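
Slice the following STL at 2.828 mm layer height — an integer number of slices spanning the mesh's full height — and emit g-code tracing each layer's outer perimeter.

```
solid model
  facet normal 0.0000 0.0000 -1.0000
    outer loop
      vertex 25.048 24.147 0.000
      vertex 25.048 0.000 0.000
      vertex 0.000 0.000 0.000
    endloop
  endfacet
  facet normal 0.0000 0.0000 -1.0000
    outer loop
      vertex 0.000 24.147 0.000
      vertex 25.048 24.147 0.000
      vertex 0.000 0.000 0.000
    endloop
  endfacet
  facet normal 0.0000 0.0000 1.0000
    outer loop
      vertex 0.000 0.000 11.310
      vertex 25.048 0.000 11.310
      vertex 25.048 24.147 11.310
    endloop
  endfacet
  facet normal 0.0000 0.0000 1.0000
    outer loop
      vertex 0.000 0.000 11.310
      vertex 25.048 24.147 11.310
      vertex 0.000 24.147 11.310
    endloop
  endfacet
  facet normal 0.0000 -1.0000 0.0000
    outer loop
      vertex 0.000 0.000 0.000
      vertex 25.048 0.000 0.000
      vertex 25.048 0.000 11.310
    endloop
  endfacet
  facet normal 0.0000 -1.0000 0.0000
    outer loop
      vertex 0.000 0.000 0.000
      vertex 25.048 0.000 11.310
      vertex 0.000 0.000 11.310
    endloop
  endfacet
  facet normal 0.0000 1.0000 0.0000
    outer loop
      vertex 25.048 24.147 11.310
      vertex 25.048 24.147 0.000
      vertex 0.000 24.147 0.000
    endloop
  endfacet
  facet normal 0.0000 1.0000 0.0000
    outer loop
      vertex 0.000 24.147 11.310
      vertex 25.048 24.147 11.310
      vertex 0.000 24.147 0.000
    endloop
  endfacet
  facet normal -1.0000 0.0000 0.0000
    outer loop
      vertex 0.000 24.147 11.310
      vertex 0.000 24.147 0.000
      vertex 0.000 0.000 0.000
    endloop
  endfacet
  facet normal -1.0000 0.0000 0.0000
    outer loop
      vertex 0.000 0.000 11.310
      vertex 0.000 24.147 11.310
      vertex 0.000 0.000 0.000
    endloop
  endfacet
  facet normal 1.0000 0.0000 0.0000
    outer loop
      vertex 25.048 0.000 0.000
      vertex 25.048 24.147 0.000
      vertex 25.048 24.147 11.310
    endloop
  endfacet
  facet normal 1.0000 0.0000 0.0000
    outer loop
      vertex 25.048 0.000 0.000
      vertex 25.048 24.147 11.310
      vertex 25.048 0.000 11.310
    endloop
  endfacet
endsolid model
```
; perimeter-only toolpath
G21 ; units = mm
G90 ; absolute positioning
G28 ; home
; layer 1
G0 Z2.828
G0 X0.000 Y0.000
G1 X25.048 Y0.000
G1 X25.048 Y24.147
G1 X0.000 Y24.147
G1 X0.000 Y0.000
; layer 2
G0 Z5.655
G0 X0.000 Y0.000
G1 X25.048 Y0.000
G1 X25.048 Y24.147
G1 X0.000 Y24.147
G1 X0.000 Y0.000
; layer 3
G0 Z8.482
G0 X0.000 Y0.000
G1 X25.048 Y0.000
G1 X25.048 Y24.147
G1 X0.000 Y24.147
G1 X0.000 Y0.000
; layer 4
G0 Z11.310
G0 X0.000 Y0.000
G1 X25.048 Y0.000
G1 X25.048 Y24.147
G1 X0.000 Y24.147
G1 X0.000 Y0.000
M2 ; end

The solid is a rectangular box, roughly 25 × 24.1 mm footprint and 11.3 mm tall. Slicing at Δz = 2.828 mm — 4 equal slices spanning the solid's height, so layer i sits at z = i·h/4 — gives 4 non-empty perimeters. Each is a 4-segment closed polygon; G0 lifts to the layer z and rapids to the start vertex, then G1 traces the edges.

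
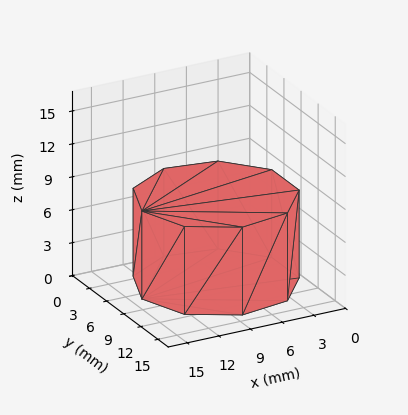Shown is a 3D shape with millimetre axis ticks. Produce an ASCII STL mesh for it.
Reading the render: the shape is a regular 9-sided prism (a cylinder approximated with 9 flat sides), circumscribed radius ≈ 7 mm, height ≈ 8 mm (dimensions read to the nearest mm from the axis ticks). For the STL, each face is triangulated and given an outward normal.

solid part
  facet normal 0.0000 0.0000 -1.0000
    outer loop
      vertex 8.2 13.9 0.0
      vertex 12.4 11.5 0.0
      vertex 14.0 7.0 0.0
    endloop
  endfacet
  facet normal 0.0000 0.0000 -1.0000
    outer loop
      vertex 3.5 13.1 0.0
      vertex 8.2 13.9 0.0
      vertex 14.0 7.0 0.0
    endloop
  endfacet
  facet normal 0.0000 0.0000 -1.0000
    outer loop
      vertex 0.4 9.4 0.0
      vertex 3.5 13.1 0.0
      vertex 14.0 7.0 0.0
    endloop
  endfacet
  facet normal 0.0000 0.0000 -1.0000
    outer loop
      vertex 0.4 4.6 0.0
      vertex 0.4 9.4 0.0
      vertex 14.0 7.0 0.0
    endloop
  endfacet
  facet normal 0.0000 0.0000 -1.0000
    outer loop
      vertex 3.5 0.9 0.0
      vertex 0.4 4.6 0.0
      vertex 14.0 7.0 0.0
    endloop
  endfacet
  facet normal 0.0000 0.0000 -1.0000
    outer loop
      vertex 8.2 0.1 0.0
      vertex 3.5 0.9 0.0
      vertex 14.0 7.0 0.0
    endloop
  endfacet
  facet normal 0.0000 0.0000 -1.0000
    outer loop
      vertex 12.4 2.5 0.0
      vertex 8.2 0.1 0.0
      vertex 14.0 7.0 0.0
    endloop
  endfacet
  facet normal 0.0000 0.0000 1.0000
    outer loop
      vertex 14.0 7.0 8.0
      vertex 12.4 11.5 8.0
      vertex 8.2 13.9 8.0
    endloop
  endfacet
  facet normal 0.0000 0.0000 1.0000
    outer loop
      vertex 14.0 7.0 8.0
      vertex 8.2 13.9 8.0
      vertex 3.5 13.1 8.0
    endloop
  endfacet
  facet normal 0.0000 0.0000 1.0000
    outer loop
      vertex 14.0 7.0 8.0
      vertex 3.5 13.1 8.0
      vertex 0.4 9.4 8.0
    endloop
  endfacet
  facet normal 0.0000 0.0000 1.0000
    outer loop
      vertex 14.0 7.0 8.0
      vertex 0.4 9.4 8.0
      vertex 0.4 4.6 8.0
    endloop
  endfacet
  facet normal 0.0000 0.0000 1.0000
    outer loop
      vertex 14.0 7.0 8.0
      vertex 0.4 4.6 8.0
      vertex 3.5 0.9 8.0
    endloop
  endfacet
  facet normal 0.0000 0.0000 1.0000
    outer loop
      vertex 14.0 7.0 8.0
      vertex 3.5 0.9 8.0
      vertex 8.2 0.1 8.0
    endloop
  endfacet
  facet normal 0.0000 0.0000 1.0000
    outer loop
      vertex 14.0 7.0 8.0
      vertex 8.2 0.1 8.0
      vertex 12.4 2.5 8.0
    endloop
  endfacet
  facet normal 0.9422 0.3350 0.0000
    outer loop
      vertex 14.0 7.0 0.0
      vertex 12.4 11.5 0.0
      vertex 12.4 11.5 8.0
    endloop
  endfacet
  facet normal 0.9422 0.3350 0.0000
    outer loop
      vertex 14.0 7.0 0.0
      vertex 12.4 11.5 8.0
      vertex 14.0 7.0 8.0
    endloop
  endfacet
  facet normal 0.4961 0.8682 0.0000
    outer loop
      vertex 12.4 11.5 0.0
      vertex 8.2 13.9 0.0
      vertex 8.2 13.9 8.0
    endloop
  endfacet
  facet normal 0.4961 0.8682 0.0000
    outer loop
      vertex 12.4 11.5 0.0
      vertex 8.2 13.9 8.0
      vertex 12.4 11.5 8.0
    endloop
  endfacet
  facet normal -0.1678 0.9858 0.0000
    outer loop
      vertex 8.2 13.9 0.0
      vertex 3.5 13.1 0.0
      vertex 3.5 13.1 8.0
    endloop
  endfacet
  facet normal -0.1678 0.9858 0.0000
    outer loop
      vertex 8.2 13.9 0.0
      vertex 3.5 13.1 8.0
      vertex 8.2 13.9 8.0
    endloop
  endfacet
  facet normal -0.7665 0.6422 0.0000
    outer loop
      vertex 3.5 13.1 0.0
      vertex 0.4 9.4 0.0
      vertex 0.4 9.4 8.0
    endloop
  endfacet
  facet normal -0.7665 0.6422 0.0000
    outer loop
      vertex 3.5 13.1 0.0
      vertex 0.4 9.4 8.0
      vertex 3.5 13.1 8.0
    endloop
  endfacet
  facet normal -1.0000 0.0000 0.0000
    outer loop
      vertex 0.4 9.4 0.0
      vertex 0.4 4.6 0.0
      vertex 0.4 4.6 8.0
    endloop
  endfacet
  facet normal -1.0000 0.0000 0.0000
    outer loop
      vertex 0.4 9.4 0.0
      vertex 0.4 4.6 8.0
      vertex 0.4 9.4 8.0
    endloop
  endfacet
  facet normal -0.7665 -0.6422 0.0000
    outer loop
      vertex 0.4 4.6 0.0
      vertex 3.5 0.9 0.0
      vertex 3.5 0.9 8.0
    endloop
  endfacet
  facet normal -0.7665 -0.6422 0.0000
    outer loop
      vertex 0.4 4.6 0.0
      vertex 3.5 0.9 8.0
      vertex 0.4 4.6 8.0
    endloop
  endfacet
  facet normal -0.1678 -0.9858 0.0000
    outer loop
      vertex 3.5 0.9 0.0
      vertex 8.2 0.1 0.0
      vertex 8.2 0.1 8.0
    endloop
  endfacet
  facet normal -0.1678 -0.9858 0.0000
    outer loop
      vertex 3.5 0.9 0.0
      vertex 8.2 0.1 8.0
      vertex 3.5 0.9 8.0
    endloop
  endfacet
  facet normal 0.4961 -0.8682 0.0000
    outer loop
      vertex 8.2 0.1 0.0
      vertex 12.4 2.5 0.0
      vertex 12.4 2.5 8.0
    endloop
  endfacet
  facet normal 0.4961 -0.8682 0.0000
    outer loop
      vertex 8.2 0.1 0.0
      vertex 12.4 2.5 8.0
      vertex 8.2 0.1 8.0
    endloop
  endfacet
  facet normal 0.9422 -0.3350 0.0000
    outer loop
      vertex 12.4 2.5 0.0
      vertex 14.0 7.0 0.0
      vertex 14.0 7.0 8.0
    endloop
  endfacet
  facet normal 0.9422 -0.3350 0.0000
    outer loop
      vertex 12.4 2.5 0.0
      vertex 14.0 7.0 8.0
      vertex 12.4 2.5 8.0
    endloop
  endfacet
endsolid part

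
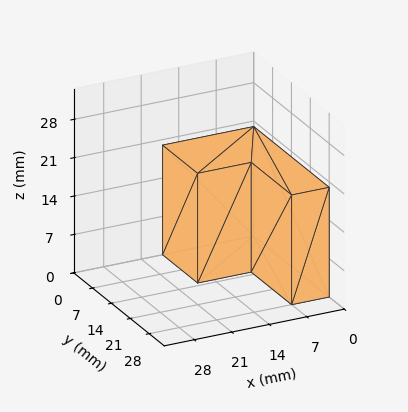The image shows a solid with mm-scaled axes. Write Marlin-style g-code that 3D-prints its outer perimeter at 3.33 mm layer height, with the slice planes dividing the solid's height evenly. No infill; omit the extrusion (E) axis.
Reading the render: the shape is an L-shaped prism: outer 17 × 28 mm, arm thicknesses ≈ 13 mm (horizontal) and 7 mm (vertical), extruded 20 mm in z (dimensions read to the nearest mm from the axis ticks). For the g-code, the solid's height is divided into equal slices at the stated Δz and each level perimeter traced with G1 moves after a G0 lift.

; perimeter-only toolpath
G21 ; units = mm
G90 ; absolute positioning
G28 ; home
; layer 1
G0 Z3.33
G0 X0.00 Y0.00
G1 X17.00 Y0.00
G1 X17.00 Y13.00
G1 X7.00 Y13.00
G1 X7.00 Y28.00
G1 X0.00 Y28.00
G1 X0.00 Y0.00
; layer 2
G0 Z6.67
G0 X0.00 Y0.00
G1 X17.00 Y0.00
G1 X17.00 Y13.00
G1 X7.00 Y13.00
G1 X7.00 Y28.00
G1 X0.00 Y28.00
G1 X0.00 Y0.00
; layer 3
G0 Z10.00
G0 X0.00 Y0.00
G1 X17.00 Y0.00
G1 X17.00 Y13.00
G1 X7.00 Y13.00
G1 X7.00 Y28.00
G1 X0.00 Y28.00
G1 X0.00 Y0.00
; layer 4
G0 Z13.33
G0 X0.00 Y0.00
G1 X17.00 Y0.00
G1 X17.00 Y13.00
G1 X7.00 Y13.00
G1 X7.00 Y28.00
G1 X0.00 Y28.00
G1 X0.00 Y0.00
; layer 5
G0 Z16.67
G0 X0.00 Y0.00
G1 X17.00 Y0.00
G1 X17.00 Y13.00
G1 X7.00 Y13.00
G1 X7.00 Y28.00
G1 X0.00 Y28.00
G1 X0.00 Y0.00
; layer 6
G0 Z20.00
G0 X0.00 Y0.00
G1 X17.00 Y0.00
G1 X17.00 Y13.00
G1 X7.00 Y13.00
G1 X7.00 Y28.00
G1 X0.00 Y28.00
G1 X0.00 Y0.00
M2 ; end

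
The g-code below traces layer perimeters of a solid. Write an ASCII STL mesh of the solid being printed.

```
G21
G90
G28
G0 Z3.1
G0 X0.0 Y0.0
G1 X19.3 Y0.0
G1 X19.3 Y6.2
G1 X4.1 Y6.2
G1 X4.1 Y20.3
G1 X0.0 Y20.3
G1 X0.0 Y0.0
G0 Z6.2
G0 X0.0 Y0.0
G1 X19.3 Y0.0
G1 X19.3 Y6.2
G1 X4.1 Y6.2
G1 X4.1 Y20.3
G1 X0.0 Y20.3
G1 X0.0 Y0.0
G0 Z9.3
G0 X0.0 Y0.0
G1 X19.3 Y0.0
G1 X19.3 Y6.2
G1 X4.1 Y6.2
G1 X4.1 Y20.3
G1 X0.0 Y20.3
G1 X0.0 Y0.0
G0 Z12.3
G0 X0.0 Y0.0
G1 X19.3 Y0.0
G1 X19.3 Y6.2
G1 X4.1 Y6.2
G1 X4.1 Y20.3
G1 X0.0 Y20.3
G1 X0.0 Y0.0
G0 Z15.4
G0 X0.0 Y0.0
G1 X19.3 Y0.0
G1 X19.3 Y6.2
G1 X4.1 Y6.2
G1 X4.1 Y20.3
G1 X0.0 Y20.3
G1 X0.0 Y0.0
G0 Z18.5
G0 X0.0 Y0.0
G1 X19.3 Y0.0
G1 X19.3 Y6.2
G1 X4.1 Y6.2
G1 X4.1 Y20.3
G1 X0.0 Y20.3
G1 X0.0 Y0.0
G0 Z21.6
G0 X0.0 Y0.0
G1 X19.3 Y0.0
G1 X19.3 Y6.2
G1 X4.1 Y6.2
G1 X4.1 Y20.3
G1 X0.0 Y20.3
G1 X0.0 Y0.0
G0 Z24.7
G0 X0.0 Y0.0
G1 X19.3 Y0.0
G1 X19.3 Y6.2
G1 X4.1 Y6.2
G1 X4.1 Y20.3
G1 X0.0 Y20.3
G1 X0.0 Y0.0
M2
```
solid part
  facet normal 0.0000 0.0000 -1.0000
    outer loop
      vertex 19.3 6.2 0.0
      vertex 19.3 0.0 0.0
      vertex 0.0 0.0 0.0
    endloop
  endfacet
  facet normal 0.0000 0.0000 -1.0000
    outer loop
      vertex 4.1 6.2 0.0
      vertex 19.3 6.2 0.0
      vertex 0.0 0.0 0.0
    endloop
  endfacet
  facet normal 0.0000 0.0000 -1.0000
    outer loop
      vertex 4.1 20.3 0.0
      vertex 4.1 6.2 0.0
      vertex 0.0 0.0 0.0
    endloop
  endfacet
  facet normal 0.0000 0.0000 -1.0000
    outer loop
      vertex 0.0 20.3 0.0
      vertex 4.1 20.3 0.0
      vertex 0.0 0.0 0.0
    endloop
  endfacet
  facet normal 0.0000 0.0000 1.0000
    outer loop
      vertex 0.0 0.0 24.7
      vertex 19.3 0.0 24.7
      vertex 19.3 6.2 24.7
    endloop
  endfacet
  facet normal 0.0000 0.0000 1.0000
    outer loop
      vertex 0.0 0.0 24.7
      vertex 19.3 6.2 24.7
      vertex 4.1 6.2 24.7
    endloop
  endfacet
  facet normal 0.0000 0.0000 1.0000
    outer loop
      vertex 0.0 0.0 24.7
      vertex 4.1 6.2 24.7
      vertex 4.1 20.3 24.7
    endloop
  endfacet
  facet normal 0.0000 0.0000 1.0000
    outer loop
      vertex 0.0 0.0 24.7
      vertex 4.1 20.3 24.7
      vertex 0.0 20.3 24.7
    endloop
  endfacet
  facet normal 0.0000 -1.0000 0.0000
    outer loop
      vertex 0.0 0.0 0.0
      vertex 19.3 0.0 0.0
      vertex 19.3 0.0 24.7
    endloop
  endfacet
  facet normal 0.0000 -1.0000 0.0000
    outer loop
      vertex 0.0 0.0 0.0
      vertex 19.3 0.0 24.7
      vertex 0.0 0.0 24.7
    endloop
  endfacet
  facet normal 1.0000 0.0000 0.0000
    outer loop
      vertex 19.3 0.0 0.0
      vertex 19.3 6.2 0.0
      vertex 19.3 6.2 24.7
    endloop
  endfacet
  facet normal 1.0000 0.0000 0.0000
    outer loop
      vertex 19.3 0.0 0.0
      vertex 19.3 6.2 24.7
      vertex 19.3 0.0 24.7
    endloop
  endfacet
  facet normal 0.0000 1.0000 0.0000
    outer loop
      vertex 19.3 6.2 0.0
      vertex 4.1 6.2 0.0
      vertex 4.1 6.2 24.7
    endloop
  endfacet
  facet normal 0.0000 1.0000 0.0000
    outer loop
      vertex 19.3 6.2 0.0
      vertex 4.1 6.2 24.7
      vertex 19.3 6.2 24.7
    endloop
  endfacet
  facet normal 1.0000 0.0000 0.0000
    outer loop
      vertex 4.1 6.2 0.0
      vertex 4.1 20.3 0.0
      vertex 4.1 20.3 24.7
    endloop
  endfacet
  facet normal 1.0000 0.0000 0.0000
    outer loop
      vertex 4.1 6.2 0.0
      vertex 4.1 20.3 24.7
      vertex 4.1 6.2 24.7
    endloop
  endfacet
  facet normal 0.0000 1.0000 0.0000
    outer loop
      vertex 4.1 20.3 0.0
      vertex 0.0 20.3 0.0
      vertex 0.0 20.3 24.7
    endloop
  endfacet
  facet normal 0.0000 1.0000 0.0000
    outer loop
      vertex 4.1 20.3 0.0
      vertex 0.0 20.3 24.7
      vertex 4.1 20.3 24.7
    endloop
  endfacet
  facet normal -1.0000 0.0000 0.0000
    outer loop
      vertex 0.0 20.3 0.0
      vertex 0.0 0.0 0.0
      vertex 0.0 0.0 24.7
    endloop
  endfacet
  facet normal -1.0000 0.0000 0.0000
    outer loop
      vertex 0.0 20.3 0.0
      vertex 0.0 0.0 24.7
      vertex 0.0 20.3 24.7
    endloop
  endfacet
endsolid part

The G0 Z moves step by Δz≈3.1 mm. Every layer's G1 loop is the same polygon, so the solid is a straight extrusion of it from z=0 to z≈24.7. Closing with flat bottom and top caps and triangulating gives 20 facets — an L-shaped prism: outer 19.3 × 20.3 mm, arm thicknesses ≈ 6.2 mm (horizontal) and 4.1 mm (vertical), extruded 24.7 mm in z.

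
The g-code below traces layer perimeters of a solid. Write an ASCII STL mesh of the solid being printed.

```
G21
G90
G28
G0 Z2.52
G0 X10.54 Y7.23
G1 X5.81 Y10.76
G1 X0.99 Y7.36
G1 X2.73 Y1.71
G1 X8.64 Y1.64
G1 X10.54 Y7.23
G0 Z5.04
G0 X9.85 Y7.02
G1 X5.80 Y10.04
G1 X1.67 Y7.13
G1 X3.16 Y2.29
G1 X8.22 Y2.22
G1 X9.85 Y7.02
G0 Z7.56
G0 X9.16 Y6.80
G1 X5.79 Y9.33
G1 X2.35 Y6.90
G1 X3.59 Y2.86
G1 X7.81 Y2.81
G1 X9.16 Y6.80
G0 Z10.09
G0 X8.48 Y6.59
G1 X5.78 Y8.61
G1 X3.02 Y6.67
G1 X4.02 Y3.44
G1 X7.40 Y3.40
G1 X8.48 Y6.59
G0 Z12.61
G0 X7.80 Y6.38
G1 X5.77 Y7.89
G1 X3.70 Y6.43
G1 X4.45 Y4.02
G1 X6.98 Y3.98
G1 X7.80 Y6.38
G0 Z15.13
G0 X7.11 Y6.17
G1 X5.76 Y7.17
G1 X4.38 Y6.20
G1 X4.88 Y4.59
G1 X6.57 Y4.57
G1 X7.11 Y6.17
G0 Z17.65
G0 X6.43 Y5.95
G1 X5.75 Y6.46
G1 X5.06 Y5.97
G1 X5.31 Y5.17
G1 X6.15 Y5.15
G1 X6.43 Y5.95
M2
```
solid part
  facet normal 0.0000 0.0000 -1.0000
    outer loop
      vertex 0.31 7.59 0.00
      vertex 5.82 11.48 0.00
      vertex 11.22 7.44 0.00
    endloop
  endfacet
  facet normal 0.0000 0.0000 -1.0000
    outer loop
      vertex 2.30 1.14 0.00
      vertex 0.31 7.59 0.00
      vertex 11.22 7.44 0.00
    endloop
  endfacet
  facet normal 0.0000 0.0000 -1.0000
    outer loop
      vertex 9.05 1.05 0.00
      vertex 2.30 1.14 0.00
      vertex 11.22 7.44 0.00
    endloop
  endfacet
  facet normal 0.5838 0.7803 0.2244
    outer loop
      vertex 11.22 7.44 0.00
      vertex 5.82 11.48 0.00
      vertex 5.74 5.74 20.17
    endloop
  endfacet
  facet normal -0.5620 0.7961 0.2243
    outer loop
      vertex 5.82 11.48 0.00
      vertex 0.31 7.59 0.00
      vertex 5.74 5.74 20.17
    endloop
  endfacet
  facet normal -0.9312 -0.2873 0.2243
    outer loop
      vertex 0.31 7.59 0.00
      vertex 2.30 1.14 0.00
      vertex 5.74 5.74 20.17
    endloop
  endfacet
  facet normal -0.0130 -0.9744 0.2244
    outer loop
      vertex 2.30 1.14 0.00
      vertex 9.05 1.05 0.00
      vertex 5.74 5.74 20.17
    endloop
  endfacet
  facet normal 0.9228 -0.3134 0.2243
    outer loop
      vertex 9.05 1.05 0.00
      vertex 11.22 7.44 0.00
      vertex 5.74 5.74 20.17
    endloop
  endfacet
endsolid part

The G0 Z moves step by Δz≈2.52 mm. The G1 loops shrink linearly with z, so the solid tapers from its base footprint up to z≈20.2. Closing with a flat bottom cap and the tapered top and triangulating gives 8 facets — a regular 5-sided pyramid, base circumscribed radius ≈ 5.74 mm, apex at z ≈ 20.2 mm.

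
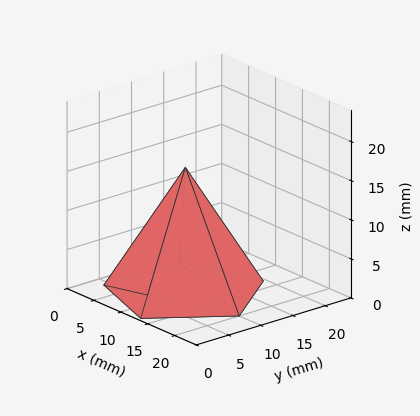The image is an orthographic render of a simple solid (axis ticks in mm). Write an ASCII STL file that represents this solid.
Reading the render: the shape is a regular 5-sided pyramid, base circumscribed radius ≈ 10 mm, apex at z ≈ 16 mm (dimensions read to the nearest mm from the axis ticks). For the STL, each face is triangulated and given an outward normal.

solid part
  facet normal 0.0000 0.0000 -1.0000
    outer loop
      vertex 1.91 15.88 0.00
      vertex 13.09 19.51 0.00
      vertex 20.00 10.00 0.00
    endloop
  endfacet
  facet normal 0.0000 0.0000 -1.0000
    outer loop
      vertex 1.91 4.12 0.00
      vertex 1.91 15.88 0.00
      vertex 20.00 10.00 0.00
    endloop
  endfacet
  facet normal 0.0000 0.0000 -1.0000
    outer loop
      vertex 13.09 0.49 0.00
      vertex 1.91 4.12 0.00
      vertex 20.00 10.00 0.00
    endloop
  endfacet
  facet normal 0.7220 0.5246 0.4512
    outer loop
      vertex 20.00 10.00 0.00
      vertex 13.09 19.51 0.00
      vertex 10.00 10.00 16.00
    endloop
  endfacet
  facet normal -0.2756 0.8488 0.4513
    outer loop
      vertex 13.09 19.51 0.00
      vertex 1.91 15.88 0.00
      vertex 10.00 10.00 16.00
    endloop
  endfacet
  facet normal -0.8924 0.0000 0.4512
    outer loop
      vertex 1.91 15.88 0.00
      vertex 1.91 4.12 0.00
      vertex 10.00 10.00 16.00
    endloop
  endfacet
  facet normal -0.2756 -0.8488 0.4513
    outer loop
      vertex 1.91 4.12 0.00
      vertex 13.09 0.49 0.00
      vertex 10.00 10.00 16.00
    endloop
  endfacet
  facet normal 0.7220 -0.5246 0.4512
    outer loop
      vertex 13.09 0.49 0.00
      vertex 20.00 10.00 0.00
      vertex 10.00 10.00 16.00
    endloop
  endfacet
endsolid part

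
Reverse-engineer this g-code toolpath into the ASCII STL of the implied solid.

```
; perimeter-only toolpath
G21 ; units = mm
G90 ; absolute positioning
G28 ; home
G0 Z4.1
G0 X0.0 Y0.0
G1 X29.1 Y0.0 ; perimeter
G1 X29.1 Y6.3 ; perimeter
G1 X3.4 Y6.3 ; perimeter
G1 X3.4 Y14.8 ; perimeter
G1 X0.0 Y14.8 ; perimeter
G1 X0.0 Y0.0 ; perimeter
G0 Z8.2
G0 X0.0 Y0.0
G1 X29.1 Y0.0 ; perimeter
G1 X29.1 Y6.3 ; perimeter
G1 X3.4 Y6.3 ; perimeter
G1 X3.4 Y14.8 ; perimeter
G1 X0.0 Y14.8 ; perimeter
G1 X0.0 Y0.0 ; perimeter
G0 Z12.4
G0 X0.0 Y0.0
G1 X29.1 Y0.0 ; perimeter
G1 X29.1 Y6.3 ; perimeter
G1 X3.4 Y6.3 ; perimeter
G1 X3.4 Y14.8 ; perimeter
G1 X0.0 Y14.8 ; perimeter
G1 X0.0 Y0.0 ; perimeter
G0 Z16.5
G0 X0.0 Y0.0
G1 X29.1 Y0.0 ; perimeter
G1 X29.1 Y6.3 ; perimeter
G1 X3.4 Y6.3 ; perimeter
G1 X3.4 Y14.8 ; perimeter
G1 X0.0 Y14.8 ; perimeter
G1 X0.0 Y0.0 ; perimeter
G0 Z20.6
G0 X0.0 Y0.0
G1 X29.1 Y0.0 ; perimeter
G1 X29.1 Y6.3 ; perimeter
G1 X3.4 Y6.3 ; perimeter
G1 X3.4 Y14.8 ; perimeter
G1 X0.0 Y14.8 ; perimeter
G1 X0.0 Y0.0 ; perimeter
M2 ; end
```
solid part
  facet normal 0.0000 0.0000 -1.0000
    outer loop
      vertex 29.1 6.3 0.0
      vertex 29.1 0.0 0.0
      vertex 0.0 0.0 0.0
    endloop
  endfacet
  facet normal 0.0000 0.0000 -1.0000
    outer loop
      vertex 3.4 6.3 0.0
      vertex 29.1 6.3 0.0
      vertex 0.0 0.0 0.0
    endloop
  endfacet
  facet normal 0.0000 0.0000 -1.0000
    outer loop
      vertex 3.4 14.8 0.0
      vertex 3.4 6.3 0.0
      vertex 0.0 0.0 0.0
    endloop
  endfacet
  facet normal 0.0000 0.0000 -1.0000
    outer loop
      vertex 0.0 14.8 0.0
      vertex 3.4 14.8 0.0
      vertex 0.0 0.0 0.0
    endloop
  endfacet
  facet normal 0.0000 0.0000 1.0000
    outer loop
      vertex 0.0 0.0 20.6
      vertex 29.1 0.0 20.6
      vertex 29.1 6.3 20.6
    endloop
  endfacet
  facet normal 0.0000 0.0000 1.0000
    outer loop
      vertex 0.0 0.0 20.6
      vertex 29.1 6.3 20.6
      vertex 3.4 6.3 20.6
    endloop
  endfacet
  facet normal 0.0000 0.0000 1.0000
    outer loop
      vertex 0.0 0.0 20.6
      vertex 3.4 6.3 20.6
      vertex 3.4 14.8 20.6
    endloop
  endfacet
  facet normal 0.0000 0.0000 1.0000
    outer loop
      vertex 0.0 0.0 20.6
      vertex 3.4 14.8 20.6
      vertex 0.0 14.8 20.6
    endloop
  endfacet
  facet normal 0.0000 -1.0000 0.0000
    outer loop
      vertex 0.0 0.0 0.0
      vertex 29.1 0.0 0.0
      vertex 29.1 0.0 20.6
    endloop
  endfacet
  facet normal 0.0000 -1.0000 0.0000
    outer loop
      vertex 0.0 0.0 0.0
      vertex 29.1 0.0 20.6
      vertex 0.0 0.0 20.6
    endloop
  endfacet
  facet normal 1.0000 0.0000 0.0000
    outer loop
      vertex 29.1 0.0 0.0
      vertex 29.1 6.3 0.0
      vertex 29.1 6.3 20.6
    endloop
  endfacet
  facet normal 1.0000 0.0000 0.0000
    outer loop
      vertex 29.1 0.0 0.0
      vertex 29.1 6.3 20.6
      vertex 29.1 0.0 20.6
    endloop
  endfacet
  facet normal 0.0000 1.0000 0.0000
    outer loop
      vertex 29.1 6.3 0.0
      vertex 3.4 6.3 0.0
      vertex 3.4 6.3 20.6
    endloop
  endfacet
  facet normal 0.0000 1.0000 0.0000
    outer loop
      vertex 29.1 6.3 0.0
      vertex 3.4 6.3 20.6
      vertex 29.1 6.3 20.6
    endloop
  endfacet
  facet normal 1.0000 0.0000 0.0000
    outer loop
      vertex 3.4 6.3 0.0
      vertex 3.4 14.8 0.0
      vertex 3.4 14.8 20.6
    endloop
  endfacet
  facet normal 1.0000 0.0000 0.0000
    outer loop
      vertex 3.4 6.3 0.0
      vertex 3.4 14.8 20.6
      vertex 3.4 6.3 20.6
    endloop
  endfacet
  facet normal 0.0000 1.0000 0.0000
    outer loop
      vertex 3.4 14.8 0.0
      vertex 0.0 14.8 0.0
      vertex 0.0 14.8 20.6
    endloop
  endfacet
  facet normal 0.0000 1.0000 0.0000
    outer loop
      vertex 3.4 14.8 0.0
      vertex 0.0 14.8 20.6
      vertex 3.4 14.8 20.6
    endloop
  endfacet
  facet normal -1.0000 0.0000 0.0000
    outer loop
      vertex 0.0 14.8 0.0
      vertex 0.0 0.0 0.0
      vertex 0.0 0.0 20.6
    endloop
  endfacet
  facet normal -1.0000 0.0000 0.0000
    outer loop
      vertex 0.0 14.8 0.0
      vertex 0.0 0.0 20.6
      vertex 0.0 14.8 20.6
    endloop
  endfacet
endsolid part

The G0 Z moves step by Δz≈4.1 mm. Every layer's G1 loop is the same polygon, so the solid is a straight extrusion of it from z=0 to z≈20.6. Closing with flat bottom and top caps and triangulating gives 20 facets — an L-shaped prism: outer 29.1 × 14.8 mm, arm thicknesses ≈ 6.3 mm (horizontal) and 3.4 mm (vertical), extruded 20.6 mm in z.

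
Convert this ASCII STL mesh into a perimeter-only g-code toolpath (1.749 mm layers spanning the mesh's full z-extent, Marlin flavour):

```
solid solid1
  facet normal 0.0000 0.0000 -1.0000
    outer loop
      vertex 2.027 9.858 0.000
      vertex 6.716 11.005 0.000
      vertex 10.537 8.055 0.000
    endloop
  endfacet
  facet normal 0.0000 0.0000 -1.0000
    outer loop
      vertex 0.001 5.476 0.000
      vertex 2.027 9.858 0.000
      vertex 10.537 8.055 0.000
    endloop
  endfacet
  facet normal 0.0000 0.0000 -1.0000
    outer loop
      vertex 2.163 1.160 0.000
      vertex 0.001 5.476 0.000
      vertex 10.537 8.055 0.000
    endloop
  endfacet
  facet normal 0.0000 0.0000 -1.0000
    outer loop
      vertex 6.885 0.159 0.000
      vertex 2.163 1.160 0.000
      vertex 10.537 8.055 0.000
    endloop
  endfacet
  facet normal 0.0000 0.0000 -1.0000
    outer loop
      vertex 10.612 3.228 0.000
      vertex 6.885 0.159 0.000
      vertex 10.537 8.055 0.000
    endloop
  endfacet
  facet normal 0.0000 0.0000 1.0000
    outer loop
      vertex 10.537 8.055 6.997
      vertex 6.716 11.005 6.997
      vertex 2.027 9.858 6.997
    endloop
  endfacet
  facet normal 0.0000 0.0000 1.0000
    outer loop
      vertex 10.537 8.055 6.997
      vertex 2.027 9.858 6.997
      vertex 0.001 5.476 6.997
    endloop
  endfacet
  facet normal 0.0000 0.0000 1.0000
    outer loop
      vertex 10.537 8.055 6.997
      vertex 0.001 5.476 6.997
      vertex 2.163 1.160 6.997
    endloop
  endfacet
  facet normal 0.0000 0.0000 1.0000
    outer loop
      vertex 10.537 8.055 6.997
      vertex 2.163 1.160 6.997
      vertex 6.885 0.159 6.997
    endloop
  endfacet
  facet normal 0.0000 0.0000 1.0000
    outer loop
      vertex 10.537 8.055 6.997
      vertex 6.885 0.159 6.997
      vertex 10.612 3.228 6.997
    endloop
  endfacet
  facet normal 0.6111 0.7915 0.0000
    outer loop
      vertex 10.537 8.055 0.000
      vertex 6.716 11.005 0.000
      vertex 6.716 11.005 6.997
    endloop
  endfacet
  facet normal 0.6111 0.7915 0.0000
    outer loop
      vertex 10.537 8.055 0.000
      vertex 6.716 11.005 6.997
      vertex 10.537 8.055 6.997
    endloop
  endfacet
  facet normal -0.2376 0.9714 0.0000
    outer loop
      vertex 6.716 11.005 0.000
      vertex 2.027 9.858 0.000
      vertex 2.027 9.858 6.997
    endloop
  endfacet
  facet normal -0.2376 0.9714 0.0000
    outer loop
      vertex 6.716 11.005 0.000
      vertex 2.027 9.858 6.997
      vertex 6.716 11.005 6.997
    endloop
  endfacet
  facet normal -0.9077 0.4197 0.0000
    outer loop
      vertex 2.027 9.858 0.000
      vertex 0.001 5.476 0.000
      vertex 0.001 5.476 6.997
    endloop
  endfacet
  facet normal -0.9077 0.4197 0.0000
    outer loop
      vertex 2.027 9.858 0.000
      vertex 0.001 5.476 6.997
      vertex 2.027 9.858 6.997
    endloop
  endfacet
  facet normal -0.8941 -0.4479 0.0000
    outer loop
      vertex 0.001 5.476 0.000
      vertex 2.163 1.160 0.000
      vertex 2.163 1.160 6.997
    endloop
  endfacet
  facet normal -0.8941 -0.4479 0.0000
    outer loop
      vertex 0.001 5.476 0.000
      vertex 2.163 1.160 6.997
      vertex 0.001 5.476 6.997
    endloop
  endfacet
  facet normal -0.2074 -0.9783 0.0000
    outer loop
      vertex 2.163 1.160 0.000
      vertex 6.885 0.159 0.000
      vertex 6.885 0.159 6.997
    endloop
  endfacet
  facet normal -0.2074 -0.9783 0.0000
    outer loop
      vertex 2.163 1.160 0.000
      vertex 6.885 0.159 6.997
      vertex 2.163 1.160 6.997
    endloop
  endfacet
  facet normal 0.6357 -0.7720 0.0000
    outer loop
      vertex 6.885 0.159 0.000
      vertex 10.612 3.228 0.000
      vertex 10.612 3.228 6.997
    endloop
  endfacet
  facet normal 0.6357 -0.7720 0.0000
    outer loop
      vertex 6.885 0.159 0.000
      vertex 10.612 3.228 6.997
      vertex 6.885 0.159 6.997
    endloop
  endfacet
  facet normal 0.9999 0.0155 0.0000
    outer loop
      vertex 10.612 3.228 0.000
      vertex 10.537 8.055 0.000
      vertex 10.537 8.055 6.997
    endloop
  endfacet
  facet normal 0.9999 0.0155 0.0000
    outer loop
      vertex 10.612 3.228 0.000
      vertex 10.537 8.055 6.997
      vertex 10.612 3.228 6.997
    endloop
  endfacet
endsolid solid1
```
; perimeter-only toolpath
G21 ; units = mm
G90 ; absolute positioning
G28 ; home
; layer 1
G0 Z1.749
G0 X10.537 Y8.055
G1 X6.716 Y11.005
G1 X2.027 Y9.858
G1 X0.001 Y5.476
G1 X2.163 Y1.160
G1 X6.885 Y0.159
G1 X10.612 Y3.228
G1 X10.537 Y8.055
; layer 2
G0 Z3.498
G0 X10.537 Y8.055
G1 X6.716 Y11.005
G1 X2.027 Y9.858
G1 X0.001 Y5.476
G1 X2.163 Y1.160
G1 X6.885 Y0.159
G1 X10.612 Y3.228
G1 X10.537 Y8.055
; layer 3
G0 Z5.248
G0 X10.537 Y8.055
G1 X6.716 Y11.005
G1 X2.027 Y9.858
G1 X0.001 Y5.476
G1 X2.163 Y1.160
G1 X6.885 Y0.159
G1 X10.612 Y3.228
G1 X10.537 Y8.055
; layer 4
G0 Z6.997
G0 X10.537 Y8.055
G1 X6.716 Y11.005
G1 X2.027 Y9.858
G1 X0.001 Y5.476
G1 X2.163 Y1.160
G1 X6.885 Y0.159
G1 X10.612 Y3.228
G1 X10.537 Y8.055
M2 ; end

The solid is a regular 7-sided prism (a cylinder approximated with 7 flat sides), circumscribed radius ≈ 5.56 mm, height ≈ 7 mm. Slicing at Δz = 1.749 mm — 4 equal slices spanning the solid's height, so layer i sits at z = i·h/4 — gives 4 non-empty perimeters. Each is a 7-segment closed polygon; G0 lifts to the layer z and rapids to the start vertex, then G1 traces the edges.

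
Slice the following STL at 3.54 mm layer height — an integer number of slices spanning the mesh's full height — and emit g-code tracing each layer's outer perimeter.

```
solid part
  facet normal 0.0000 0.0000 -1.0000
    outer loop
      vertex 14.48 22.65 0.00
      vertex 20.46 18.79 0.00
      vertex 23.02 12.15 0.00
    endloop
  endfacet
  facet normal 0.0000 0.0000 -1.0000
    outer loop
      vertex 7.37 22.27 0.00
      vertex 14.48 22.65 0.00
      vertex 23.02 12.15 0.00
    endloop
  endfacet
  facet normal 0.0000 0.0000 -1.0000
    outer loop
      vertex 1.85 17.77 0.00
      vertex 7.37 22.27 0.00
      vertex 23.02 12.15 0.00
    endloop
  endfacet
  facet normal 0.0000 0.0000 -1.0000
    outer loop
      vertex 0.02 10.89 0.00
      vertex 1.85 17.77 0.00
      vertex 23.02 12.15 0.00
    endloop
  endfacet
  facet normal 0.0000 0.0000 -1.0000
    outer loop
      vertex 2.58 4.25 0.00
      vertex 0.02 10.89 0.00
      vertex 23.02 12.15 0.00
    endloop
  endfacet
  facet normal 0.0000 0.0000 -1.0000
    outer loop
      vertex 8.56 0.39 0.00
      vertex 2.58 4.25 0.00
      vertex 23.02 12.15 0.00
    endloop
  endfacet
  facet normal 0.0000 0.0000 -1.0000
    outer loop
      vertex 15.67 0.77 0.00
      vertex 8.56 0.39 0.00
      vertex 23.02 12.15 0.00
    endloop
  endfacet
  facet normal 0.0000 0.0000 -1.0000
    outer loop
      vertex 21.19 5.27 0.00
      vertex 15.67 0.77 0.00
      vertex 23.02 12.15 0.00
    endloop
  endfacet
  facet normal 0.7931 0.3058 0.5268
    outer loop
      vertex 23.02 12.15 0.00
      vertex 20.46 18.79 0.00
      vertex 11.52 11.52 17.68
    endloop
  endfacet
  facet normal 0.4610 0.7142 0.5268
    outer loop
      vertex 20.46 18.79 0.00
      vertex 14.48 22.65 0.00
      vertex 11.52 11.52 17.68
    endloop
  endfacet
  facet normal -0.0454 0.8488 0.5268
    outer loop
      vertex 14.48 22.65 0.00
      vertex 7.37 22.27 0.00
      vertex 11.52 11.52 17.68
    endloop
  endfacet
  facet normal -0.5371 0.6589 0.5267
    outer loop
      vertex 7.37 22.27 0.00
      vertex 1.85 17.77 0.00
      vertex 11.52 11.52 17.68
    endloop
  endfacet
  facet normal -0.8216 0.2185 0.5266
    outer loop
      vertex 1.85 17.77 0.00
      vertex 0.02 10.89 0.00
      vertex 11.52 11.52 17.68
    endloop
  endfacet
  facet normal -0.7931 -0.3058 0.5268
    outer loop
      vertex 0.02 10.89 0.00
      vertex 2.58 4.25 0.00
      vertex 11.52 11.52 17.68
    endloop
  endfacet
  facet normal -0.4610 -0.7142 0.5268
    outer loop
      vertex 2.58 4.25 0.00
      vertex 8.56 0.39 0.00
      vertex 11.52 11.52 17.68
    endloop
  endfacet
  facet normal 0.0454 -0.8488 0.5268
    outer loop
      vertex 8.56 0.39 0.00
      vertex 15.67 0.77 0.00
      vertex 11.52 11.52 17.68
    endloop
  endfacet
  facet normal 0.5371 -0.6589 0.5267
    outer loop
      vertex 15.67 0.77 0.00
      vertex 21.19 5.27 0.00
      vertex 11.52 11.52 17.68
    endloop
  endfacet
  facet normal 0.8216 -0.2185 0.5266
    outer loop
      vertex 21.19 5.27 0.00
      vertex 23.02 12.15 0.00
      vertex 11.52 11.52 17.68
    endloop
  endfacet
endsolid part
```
; perimeter-only toolpath
G21 ; units = mm
G90 ; absolute positioning
G28 ; home
; layer 1
G0 Z3.54
G0 X20.72 Y12.02
G1 X18.67 Y17.34
G1 X13.89 Y20.42
G1 X8.20 Y20.12
G1 X3.78 Y16.52
G1 X2.32 Y11.02
G1 X4.37 Y5.70
G1 X9.15 Y2.62
G1 X14.84 Y2.92
G1 X19.26 Y6.52
G1 X20.72 Y12.02
; layer 2
G0 Z7.07
G0 X18.42 Y11.90
G1 X16.88 Y15.88
G1 X13.30 Y18.20
G1 X9.03 Y17.97
G1 X5.72 Y15.27
G1 X4.62 Y11.14
G1 X6.16 Y7.16
G1 X9.74 Y4.84
G1 X14.01 Y5.07
G1 X17.32 Y7.77
G1 X18.42 Y11.90
; layer 3
G0 Z10.61
G0 X16.12 Y11.77
G1 X15.10 Y14.43
G1 X12.70 Y15.97
G1 X9.86 Y15.82
G1 X7.65 Y14.02
G1 X6.92 Y11.27
G1 X7.94 Y8.61
G1 X10.34 Y7.07
G1 X13.18 Y7.22
G1 X15.39 Y9.02
G1 X16.12 Y11.77
; layer 4
G0 Z14.14
G0 X13.82 Y11.65
G1 X13.31 Y12.97
G1 X12.11 Y13.75
G1 X10.69 Y13.67
G1 X9.59 Y12.77
G1 X9.22 Y11.39
G1 X9.73 Y10.07
G1 X10.93 Y9.29
G1 X12.35 Y9.37
G1 X13.45 Y10.27
G1 X13.82 Y11.65
M2 ; end

The solid is a regular 10-sided pyramid, base circumscribed radius ≈ 11.5 mm, apex at z ≈ 17.7 mm. Slicing at Δz = 3.54 mm — 5 equal slices spanning the solid's height, so layer i sits at z = i·h/5 — gives 4 non-empty perimeters. Each is a 10-segment closed polygon; G0 lifts to the layer z and rapids to the start vertex, then G1 traces the edges. The cross-section shrinks linearly with z (the slice at the apex is degenerate and omitted).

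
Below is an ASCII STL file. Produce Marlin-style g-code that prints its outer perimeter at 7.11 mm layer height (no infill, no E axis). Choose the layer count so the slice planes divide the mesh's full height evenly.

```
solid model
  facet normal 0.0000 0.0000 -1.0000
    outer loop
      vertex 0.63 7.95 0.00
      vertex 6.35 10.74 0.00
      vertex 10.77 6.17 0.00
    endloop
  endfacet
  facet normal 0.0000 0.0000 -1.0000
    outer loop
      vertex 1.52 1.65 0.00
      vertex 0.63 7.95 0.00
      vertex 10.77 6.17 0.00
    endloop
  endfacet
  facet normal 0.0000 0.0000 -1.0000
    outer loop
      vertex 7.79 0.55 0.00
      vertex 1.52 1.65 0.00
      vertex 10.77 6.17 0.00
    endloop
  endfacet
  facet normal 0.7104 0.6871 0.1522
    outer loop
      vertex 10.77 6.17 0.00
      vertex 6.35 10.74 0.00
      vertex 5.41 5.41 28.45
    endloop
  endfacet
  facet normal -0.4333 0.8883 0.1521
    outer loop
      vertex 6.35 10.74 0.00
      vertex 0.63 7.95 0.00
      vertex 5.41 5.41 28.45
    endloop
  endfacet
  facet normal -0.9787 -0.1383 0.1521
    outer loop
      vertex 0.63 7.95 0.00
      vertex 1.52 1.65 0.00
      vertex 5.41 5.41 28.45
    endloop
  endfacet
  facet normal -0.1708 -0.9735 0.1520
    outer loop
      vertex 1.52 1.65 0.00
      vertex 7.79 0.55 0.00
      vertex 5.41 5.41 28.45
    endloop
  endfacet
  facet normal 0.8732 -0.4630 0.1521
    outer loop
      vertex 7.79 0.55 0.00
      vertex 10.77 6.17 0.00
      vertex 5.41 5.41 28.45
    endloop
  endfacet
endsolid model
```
; perimeter-only toolpath
G21 ; units = mm
G90 ; absolute positioning
G28 ; home
; layer 1
G0 Z7.11
G0 X9.43 Y5.98
G1 X6.11 Y9.41
G1 X1.83 Y7.32
G1 X2.49 Y2.59
G1 X7.20 Y1.77
G1 X9.43 Y5.98
; layer 2
G0 Z14.22
G0 X8.09 Y5.79
G1 X5.88 Y8.07
G1 X3.02 Y6.68
G1 X3.46 Y3.53
G1 X6.60 Y2.98
G1 X8.09 Y5.79
; layer 3
G0 Z21.34
G0 X6.75 Y5.60
G1 X5.64 Y6.74
G1 X4.21 Y6.04
G1 X4.44 Y4.47
G1 X6.00 Y4.20
G1 X6.75 Y5.60
M2 ; end

The solid is a regular 5-sided pyramid, base circumscribed radius ≈ 5.41 mm, apex at z ≈ 28.4 mm. Slicing at Δz = 7.11 mm — 4 equal slices spanning the solid's height, so layer i sits at z = i·h/4 — gives 3 non-empty perimeters. Each is a 5-segment closed polygon; G0 lifts to the layer z and rapids to the start vertex, then G1 traces the edges. The cross-section shrinks linearly with z (the slice at the apex is degenerate and omitted).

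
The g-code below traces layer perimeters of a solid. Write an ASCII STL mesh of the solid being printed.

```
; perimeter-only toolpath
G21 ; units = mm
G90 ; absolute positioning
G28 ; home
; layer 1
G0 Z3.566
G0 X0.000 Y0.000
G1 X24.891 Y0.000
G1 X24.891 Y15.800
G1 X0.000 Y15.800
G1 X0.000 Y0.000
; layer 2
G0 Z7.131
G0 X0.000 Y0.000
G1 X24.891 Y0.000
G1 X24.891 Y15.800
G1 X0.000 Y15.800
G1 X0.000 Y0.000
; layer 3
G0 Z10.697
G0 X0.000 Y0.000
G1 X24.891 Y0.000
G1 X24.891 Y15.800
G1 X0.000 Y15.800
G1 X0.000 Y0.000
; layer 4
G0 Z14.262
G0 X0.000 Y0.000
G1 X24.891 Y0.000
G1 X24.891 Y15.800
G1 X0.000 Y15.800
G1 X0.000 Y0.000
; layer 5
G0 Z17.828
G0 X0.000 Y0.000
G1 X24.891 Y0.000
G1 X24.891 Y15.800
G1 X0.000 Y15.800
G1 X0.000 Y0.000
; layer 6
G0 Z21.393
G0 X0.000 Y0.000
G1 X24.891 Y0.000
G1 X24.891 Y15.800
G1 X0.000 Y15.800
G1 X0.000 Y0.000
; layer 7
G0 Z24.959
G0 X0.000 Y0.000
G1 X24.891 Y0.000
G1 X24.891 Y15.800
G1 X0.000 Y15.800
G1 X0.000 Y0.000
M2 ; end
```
solid part
  facet normal 0.0000 0.0000 -1.0000
    outer loop
      vertex 24.891 15.800 0.000
      vertex 24.891 0.000 0.000
      vertex 0.000 0.000 0.000
    endloop
  endfacet
  facet normal 0.0000 0.0000 -1.0000
    outer loop
      vertex 0.000 15.800 0.000
      vertex 24.891 15.800 0.000
      vertex 0.000 0.000 0.000
    endloop
  endfacet
  facet normal 0.0000 0.0000 1.0000
    outer loop
      vertex 0.000 0.000 24.959
      vertex 24.891 0.000 24.959
      vertex 24.891 15.800 24.959
    endloop
  endfacet
  facet normal 0.0000 0.0000 1.0000
    outer loop
      vertex 0.000 0.000 24.959
      vertex 24.891 15.800 24.959
      vertex 0.000 15.800 24.959
    endloop
  endfacet
  facet normal 0.0000 -1.0000 0.0000
    outer loop
      vertex 0.000 0.000 0.000
      vertex 24.891 0.000 0.000
      vertex 24.891 0.000 24.959
    endloop
  endfacet
  facet normal 0.0000 -1.0000 0.0000
    outer loop
      vertex 0.000 0.000 0.000
      vertex 24.891 0.000 24.959
      vertex 0.000 0.000 24.959
    endloop
  endfacet
  facet normal 0.0000 1.0000 0.0000
    outer loop
      vertex 24.891 15.800 24.959
      vertex 24.891 15.800 0.000
      vertex 0.000 15.800 0.000
    endloop
  endfacet
  facet normal 0.0000 1.0000 0.0000
    outer loop
      vertex 0.000 15.800 24.959
      vertex 24.891 15.800 24.959
      vertex 0.000 15.800 0.000
    endloop
  endfacet
  facet normal -1.0000 0.0000 0.0000
    outer loop
      vertex 0.000 15.800 24.959
      vertex 0.000 15.800 0.000
      vertex 0.000 0.000 0.000
    endloop
  endfacet
  facet normal -1.0000 0.0000 0.0000
    outer loop
      vertex 0.000 0.000 24.959
      vertex 0.000 15.800 24.959
      vertex 0.000 0.000 0.000
    endloop
  endfacet
  facet normal 1.0000 0.0000 0.0000
    outer loop
      vertex 24.891 0.000 0.000
      vertex 24.891 15.800 0.000
      vertex 24.891 15.800 24.959
    endloop
  endfacet
  facet normal 1.0000 0.0000 0.0000
    outer loop
      vertex 24.891 0.000 0.000
      vertex 24.891 15.800 24.959
      vertex 24.891 0.000 24.959
    endloop
  endfacet
endsolid part

The G0 Z moves step by Δz≈3.566 mm. Every layer's G1 loop is the same polygon, so the solid is a straight extrusion of it from z=0 to z≈25. Closing with flat bottom and top caps and triangulating gives 12 facets — a rectangular box, roughly 24.9 × 15.8 mm footprint and 25 mm tall.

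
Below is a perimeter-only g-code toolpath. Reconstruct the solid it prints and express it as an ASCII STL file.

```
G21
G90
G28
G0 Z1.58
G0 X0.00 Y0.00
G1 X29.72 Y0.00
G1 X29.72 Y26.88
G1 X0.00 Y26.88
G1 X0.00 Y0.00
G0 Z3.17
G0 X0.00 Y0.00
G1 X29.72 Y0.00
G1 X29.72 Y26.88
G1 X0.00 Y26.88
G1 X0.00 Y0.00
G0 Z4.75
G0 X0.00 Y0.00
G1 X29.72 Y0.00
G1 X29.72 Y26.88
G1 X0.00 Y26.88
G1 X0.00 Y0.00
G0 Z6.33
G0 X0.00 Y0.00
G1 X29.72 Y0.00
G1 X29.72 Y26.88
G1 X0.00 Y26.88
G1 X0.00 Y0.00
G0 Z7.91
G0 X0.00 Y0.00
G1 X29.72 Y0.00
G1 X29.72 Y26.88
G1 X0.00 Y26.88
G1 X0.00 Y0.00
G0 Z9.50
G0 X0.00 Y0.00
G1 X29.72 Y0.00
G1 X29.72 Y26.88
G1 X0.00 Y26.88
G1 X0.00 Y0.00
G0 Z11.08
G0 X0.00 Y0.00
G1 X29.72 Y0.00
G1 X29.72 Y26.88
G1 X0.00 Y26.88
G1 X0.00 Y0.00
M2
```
solid part
  facet normal 0.0000 0.0000 -1.0000
    outer loop
      vertex 29.72 26.88 0.00
      vertex 29.72 0.00 0.00
      vertex 0.00 0.00 0.00
    endloop
  endfacet
  facet normal 0.0000 0.0000 -1.0000
    outer loop
      vertex 0.00 26.88 0.00
      vertex 29.72 26.88 0.00
      vertex 0.00 0.00 0.00
    endloop
  endfacet
  facet normal 0.0000 0.0000 1.0000
    outer loop
      vertex 0.00 0.00 11.08
      vertex 29.72 0.00 11.08
      vertex 29.72 26.88 11.08
    endloop
  endfacet
  facet normal 0.0000 0.0000 1.0000
    outer loop
      vertex 0.00 0.00 11.08
      vertex 29.72 26.88 11.08
      vertex 0.00 26.88 11.08
    endloop
  endfacet
  facet normal 0.0000 -1.0000 0.0000
    outer loop
      vertex 0.00 0.00 0.00
      vertex 29.72 0.00 0.00
      vertex 29.72 0.00 11.08
    endloop
  endfacet
  facet normal 0.0000 -1.0000 0.0000
    outer loop
      vertex 0.00 0.00 0.00
      vertex 29.72 0.00 11.08
      vertex 0.00 0.00 11.08
    endloop
  endfacet
  facet normal 0.0000 1.0000 0.0000
    outer loop
      vertex 29.72 26.88 11.08
      vertex 29.72 26.88 0.00
      vertex 0.00 26.88 0.00
    endloop
  endfacet
  facet normal 0.0000 1.0000 0.0000
    outer loop
      vertex 0.00 26.88 11.08
      vertex 29.72 26.88 11.08
      vertex 0.00 26.88 0.00
    endloop
  endfacet
  facet normal -1.0000 0.0000 0.0000
    outer loop
      vertex 0.00 26.88 11.08
      vertex 0.00 26.88 0.00
      vertex 0.00 0.00 0.00
    endloop
  endfacet
  facet normal -1.0000 0.0000 0.0000
    outer loop
      vertex 0.00 0.00 11.08
      vertex 0.00 26.88 11.08
      vertex 0.00 0.00 0.00
    endloop
  endfacet
  facet normal 1.0000 0.0000 0.0000
    outer loop
      vertex 29.72 0.00 0.00
      vertex 29.72 26.88 0.00
      vertex 29.72 26.88 11.08
    endloop
  endfacet
  facet normal 1.0000 0.0000 0.0000
    outer loop
      vertex 29.72 0.00 0.00
      vertex 29.72 26.88 11.08
      vertex 29.72 0.00 11.08
    endloop
  endfacet
endsolid part

The G0 Z moves step by Δz≈1.58 mm. Every layer's G1 loop is the same polygon, so the solid is a straight extrusion of it from z=0 to z≈11.1. Closing with flat bottom and top caps and triangulating gives 12 facets — a rectangular box, roughly 29.7 × 26.9 mm footprint and 11.1 mm tall.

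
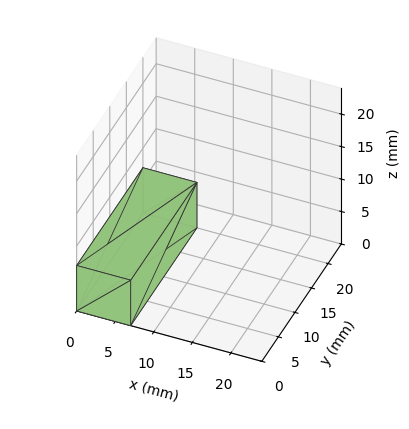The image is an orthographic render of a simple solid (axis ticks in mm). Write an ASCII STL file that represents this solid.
Reading the render: the shape is a rectangular box, roughly 7 × 20 mm footprint and 7 mm tall (dimensions read to the nearest mm from the axis ticks). For the STL, each face is triangulated and given an outward normal.

solid part
  facet normal 0.0000 0.0000 -1.0000
    outer loop
      vertex 7.0 20.0 0.0
      vertex 7.0 0.0 0.0
      vertex 0.0 0.0 0.0
    endloop
  endfacet
  facet normal 0.0000 0.0000 -1.0000
    outer loop
      vertex 0.0 20.0 0.0
      vertex 7.0 20.0 0.0
      vertex 0.0 0.0 0.0
    endloop
  endfacet
  facet normal 0.0000 0.0000 1.0000
    outer loop
      vertex 0.0 0.0 7.0
      vertex 7.0 0.0 7.0
      vertex 7.0 20.0 7.0
    endloop
  endfacet
  facet normal 0.0000 0.0000 1.0000
    outer loop
      vertex 0.0 0.0 7.0
      vertex 7.0 20.0 7.0
      vertex 0.0 20.0 7.0
    endloop
  endfacet
  facet normal 0.0000 -1.0000 0.0000
    outer loop
      vertex 0.0 0.0 0.0
      vertex 7.0 0.0 0.0
      vertex 7.0 0.0 7.0
    endloop
  endfacet
  facet normal 0.0000 -1.0000 0.0000
    outer loop
      vertex 0.0 0.0 0.0
      vertex 7.0 0.0 7.0
      vertex 0.0 0.0 7.0
    endloop
  endfacet
  facet normal 0.0000 1.0000 0.0000
    outer loop
      vertex 7.0 20.0 7.0
      vertex 7.0 20.0 0.0
      vertex 0.0 20.0 0.0
    endloop
  endfacet
  facet normal 0.0000 1.0000 0.0000
    outer loop
      vertex 0.0 20.0 7.0
      vertex 7.0 20.0 7.0
      vertex 0.0 20.0 0.0
    endloop
  endfacet
  facet normal -1.0000 0.0000 0.0000
    outer loop
      vertex 0.0 20.0 7.0
      vertex 0.0 20.0 0.0
      vertex 0.0 0.0 0.0
    endloop
  endfacet
  facet normal -1.0000 0.0000 0.0000
    outer loop
      vertex 0.0 0.0 7.0
      vertex 0.0 20.0 7.0
      vertex 0.0 0.0 0.0
    endloop
  endfacet
  facet normal 1.0000 0.0000 0.0000
    outer loop
      vertex 7.0 0.0 0.0
      vertex 7.0 20.0 0.0
      vertex 7.0 20.0 7.0
    endloop
  endfacet
  facet normal 1.0000 0.0000 0.0000
    outer loop
      vertex 7.0 0.0 0.0
      vertex 7.0 20.0 7.0
      vertex 7.0 0.0 7.0
    endloop
  endfacet
endsolid part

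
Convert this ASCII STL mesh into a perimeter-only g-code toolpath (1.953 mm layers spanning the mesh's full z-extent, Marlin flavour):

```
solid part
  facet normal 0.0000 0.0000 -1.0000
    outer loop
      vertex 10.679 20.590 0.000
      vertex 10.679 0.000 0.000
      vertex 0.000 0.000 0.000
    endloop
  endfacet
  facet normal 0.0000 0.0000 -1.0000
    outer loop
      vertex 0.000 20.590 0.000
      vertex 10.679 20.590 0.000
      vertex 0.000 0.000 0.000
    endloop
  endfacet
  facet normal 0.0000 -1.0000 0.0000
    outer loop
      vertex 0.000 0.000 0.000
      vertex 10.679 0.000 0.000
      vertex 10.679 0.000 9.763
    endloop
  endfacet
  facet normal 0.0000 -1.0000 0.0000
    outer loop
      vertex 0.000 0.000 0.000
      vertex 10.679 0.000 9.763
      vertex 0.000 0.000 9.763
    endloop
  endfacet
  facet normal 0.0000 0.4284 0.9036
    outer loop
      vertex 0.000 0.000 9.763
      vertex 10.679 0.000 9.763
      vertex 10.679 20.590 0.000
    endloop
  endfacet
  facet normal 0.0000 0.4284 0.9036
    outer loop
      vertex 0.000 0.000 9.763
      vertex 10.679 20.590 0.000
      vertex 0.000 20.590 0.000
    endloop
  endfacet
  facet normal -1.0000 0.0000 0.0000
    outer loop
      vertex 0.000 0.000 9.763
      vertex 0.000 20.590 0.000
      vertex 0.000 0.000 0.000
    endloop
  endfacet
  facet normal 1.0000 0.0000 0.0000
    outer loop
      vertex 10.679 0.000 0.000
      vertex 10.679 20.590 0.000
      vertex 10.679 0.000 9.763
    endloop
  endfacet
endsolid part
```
; perimeter-only toolpath
G21 ; units = mm
G90 ; absolute positioning
G28 ; home
; layer 1
G0 Z1.953
G0 X0.000 Y0.000
G1 X10.679 Y0.000
G1 X10.679 Y16.472
G1 X0.000 Y16.472
G1 X0.000 Y0.000
; layer 2
G0 Z3.905
G0 X0.000 Y0.000
G1 X10.679 Y0.000
G1 X10.679 Y12.354
G1 X0.000 Y12.354
G1 X0.000 Y0.000
; layer 3
G0 Z5.858
G0 X0.000 Y0.000
G1 X10.679 Y0.000
G1 X10.679 Y8.236
G1 X0.000 Y8.236
G1 X0.000 Y0.000
; layer 4
G0 Z7.810
G0 X0.000 Y0.000
G1 X10.679 Y0.000
G1 X10.679 Y4.118
G1 X0.000 Y4.118
G1 X0.000 Y0.000
M2 ; end

The solid is a wedge (ramp): 10.7 × 20.6 mm base, rising to 9.76 mm along the y=0 edge and sloping linearly to z=0 at y=20.6. Slicing at Δz = 1.953 mm — 5 equal slices spanning the solid's height, so layer i sits at z = i·h/5 — gives 4 non-empty perimeters. Each is a 4-segment closed polygon; G0 lifts to the layer z and rapids to the start vertex, then G1 traces the edges. The cross-section shrinks linearly with z (the slice at the apex is degenerate and omitted).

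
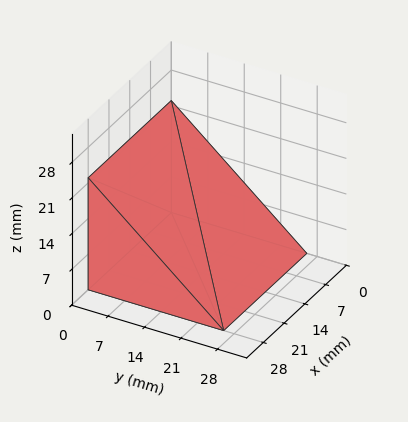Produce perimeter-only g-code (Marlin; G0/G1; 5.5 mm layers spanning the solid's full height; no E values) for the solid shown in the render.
Reading the render: the shape is a wedge (ramp): 28 × 26 mm base, rising to 22 mm along the y=0 edge and sloping linearly to z=0 at y=26 (dimensions read to the nearest mm from the axis ticks). For the g-code, the solid's height is divided into equal slices at the stated Δz and each level perimeter traced with G1 moves after a G0 lift.

; perimeter-only toolpath
G21 ; units = mm
G90 ; absolute positioning
G28 ; home
; layer 1
G0 Z5.5
G0 X0.0 Y0.0
G1 X28.0 Y0.0
G1 X28.0 Y19.5
G1 X0.0 Y19.5
G1 X0.0 Y0.0
; layer 2
G0 Z11.0
G0 X0.0 Y0.0
G1 X28.0 Y0.0
G1 X28.0 Y13.0
G1 X0.0 Y13.0
G1 X0.0 Y0.0
; layer 3
G0 Z16.5
G0 X0.0 Y0.0
G1 X28.0 Y0.0
G1 X28.0 Y6.5
G1 X0.0 Y6.5
G1 X0.0 Y0.0
M2 ; end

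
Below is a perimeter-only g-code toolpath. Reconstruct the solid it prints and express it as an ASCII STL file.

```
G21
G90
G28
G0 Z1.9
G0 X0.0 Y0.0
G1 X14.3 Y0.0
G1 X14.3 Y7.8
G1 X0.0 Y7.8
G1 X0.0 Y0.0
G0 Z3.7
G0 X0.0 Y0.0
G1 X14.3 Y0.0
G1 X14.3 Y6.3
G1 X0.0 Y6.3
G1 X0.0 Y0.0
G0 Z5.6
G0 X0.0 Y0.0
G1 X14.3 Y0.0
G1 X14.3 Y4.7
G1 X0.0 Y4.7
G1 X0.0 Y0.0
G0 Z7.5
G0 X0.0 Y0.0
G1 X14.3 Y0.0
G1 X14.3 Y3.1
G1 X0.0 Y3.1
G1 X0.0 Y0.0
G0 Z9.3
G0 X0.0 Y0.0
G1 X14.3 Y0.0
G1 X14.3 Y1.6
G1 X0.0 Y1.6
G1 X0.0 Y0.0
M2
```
solid part
  facet normal 0.0000 0.0000 -1.0000
    outer loop
      vertex 14.3 9.4 0.0
      vertex 14.3 0.0 0.0
      vertex 0.0 0.0 0.0
    endloop
  endfacet
  facet normal 0.0000 0.0000 -1.0000
    outer loop
      vertex 0.0 9.4 0.0
      vertex 14.3 9.4 0.0
      vertex 0.0 0.0 0.0
    endloop
  endfacet
  facet normal 0.0000 -1.0000 0.0000
    outer loop
      vertex 0.0 0.0 0.0
      vertex 14.3 0.0 0.0
      vertex 14.3 0.0 11.2
    endloop
  endfacet
  facet normal 0.0000 -1.0000 0.0000
    outer loop
      vertex 0.0 0.0 0.0
      vertex 14.3 0.0 11.2
      vertex 0.0 0.0 11.2
    endloop
  endfacet
  facet normal 0.0000 0.7660 0.6429
    outer loop
      vertex 0.0 0.0 11.2
      vertex 14.3 0.0 11.2
      vertex 14.3 9.4 0.0
    endloop
  endfacet
  facet normal 0.0000 0.7660 0.6429
    outer loop
      vertex 0.0 0.0 11.2
      vertex 14.3 9.4 0.0
      vertex 0.0 9.4 0.0
    endloop
  endfacet
  facet normal -1.0000 0.0000 0.0000
    outer loop
      vertex 0.0 0.0 11.2
      vertex 0.0 9.4 0.0
      vertex 0.0 0.0 0.0
    endloop
  endfacet
  facet normal 1.0000 0.0000 0.0000
    outer loop
      vertex 14.3 0.0 0.0
      vertex 14.3 9.4 0.0
      vertex 14.3 0.0 11.2
    endloop
  endfacet
endsolid part

The G0 Z moves step by Δz≈1.9 mm. The G1 loops shrink linearly with z, so the solid tapers from its base footprint up to z≈11.2. Closing with a flat bottom cap and the tapered top and triangulating gives 8 facets — a wedge (ramp): 14.3 × 9.4 mm base, rising to 11.2 mm along the y=0 edge and sloping linearly to z=0 at y=9.4.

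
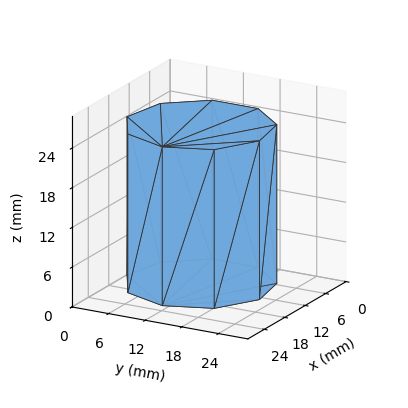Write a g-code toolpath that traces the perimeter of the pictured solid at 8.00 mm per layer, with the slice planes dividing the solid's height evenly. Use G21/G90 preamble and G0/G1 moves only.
Reading the render: the shape is a regular 9-sided prism (a cylinder approximated with 9 flat sides), circumscribed radius ≈ 11 mm, height ≈ 24 mm (dimensions read to the nearest mm from the axis ticks). For the g-code, the solid's height is divided into equal slices at the stated Δz and each level perimeter traced with G1 moves after a G0 lift.

; perimeter-only toolpath
G21 ; units = mm
G90 ; absolute positioning
G28 ; home
; layer 1
G0 Z8.00
G0 X22.00 Y11.00
G1 X19.43 Y18.07
G1 X12.91 Y21.83
G1 X5.50 Y20.53
G1 X0.66 Y14.76
G1 X0.66 Y7.24
G1 X5.50 Y1.47
G1 X12.91 Y0.17
G1 X19.43 Y3.93
G1 X22.00 Y11.00
; layer 2
G0 Z16.00
G0 X22.00 Y11.00
G1 X19.43 Y18.07
G1 X12.91 Y21.83
G1 X5.50 Y20.53
G1 X0.66 Y14.76
G1 X0.66 Y7.24
G1 X5.50 Y1.47
G1 X12.91 Y0.17
G1 X19.43 Y3.93
G1 X22.00 Y11.00
; layer 3
G0 Z24.00
G0 X22.00 Y11.00
G1 X19.43 Y18.07
G1 X12.91 Y21.83
G1 X5.50 Y20.53
G1 X0.66 Y14.76
G1 X0.66 Y7.24
G1 X5.50 Y1.47
G1 X12.91 Y0.17
G1 X19.43 Y3.93
G1 X22.00 Y11.00
M2 ; end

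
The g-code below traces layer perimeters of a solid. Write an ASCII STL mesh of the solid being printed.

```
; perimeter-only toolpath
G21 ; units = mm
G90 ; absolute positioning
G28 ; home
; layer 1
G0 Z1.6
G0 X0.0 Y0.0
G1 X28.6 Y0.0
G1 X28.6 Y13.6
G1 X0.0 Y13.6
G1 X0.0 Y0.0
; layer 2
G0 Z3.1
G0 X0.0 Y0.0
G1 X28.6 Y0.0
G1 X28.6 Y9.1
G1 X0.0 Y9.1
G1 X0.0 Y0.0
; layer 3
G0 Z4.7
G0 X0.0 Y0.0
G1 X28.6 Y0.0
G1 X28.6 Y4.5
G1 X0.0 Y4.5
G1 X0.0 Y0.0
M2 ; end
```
solid part
  facet normal 0.0000 0.0000 -1.0000
    outer loop
      vertex 28.6 18.1 0.0
      vertex 28.6 0.0 0.0
      vertex 0.0 0.0 0.0
    endloop
  endfacet
  facet normal 0.0000 0.0000 -1.0000
    outer loop
      vertex 0.0 18.1 0.0
      vertex 28.6 18.1 0.0
      vertex 0.0 0.0 0.0
    endloop
  endfacet
  facet normal 0.0000 -1.0000 0.0000
    outer loop
      vertex 0.0 0.0 0.0
      vertex 28.6 0.0 0.0
      vertex 28.6 0.0 6.2
    endloop
  endfacet
  facet normal 0.0000 -1.0000 0.0000
    outer loop
      vertex 0.0 0.0 0.0
      vertex 28.6 0.0 6.2
      vertex 0.0 0.0 6.2
    endloop
  endfacet
  facet normal 0.0000 0.3241 0.9460
    outer loop
      vertex 0.0 0.0 6.2
      vertex 28.6 0.0 6.2
      vertex 28.6 18.1 0.0
    endloop
  endfacet
  facet normal 0.0000 0.3241 0.9460
    outer loop
      vertex 0.0 0.0 6.2
      vertex 28.6 18.1 0.0
      vertex 0.0 18.1 0.0
    endloop
  endfacet
  facet normal -1.0000 0.0000 0.0000
    outer loop
      vertex 0.0 0.0 6.2
      vertex 0.0 18.1 0.0
      vertex 0.0 0.0 0.0
    endloop
  endfacet
  facet normal 1.0000 0.0000 0.0000
    outer loop
      vertex 28.6 0.0 0.0
      vertex 28.6 18.1 0.0
      vertex 28.6 0.0 6.2
    endloop
  endfacet
endsolid part

The G0 Z moves step by Δz≈1.6 mm. The G1 loops shrink linearly with z, so the solid tapers from its base footprint up to z≈6.2. Closing with a flat bottom cap and the tapered top and triangulating gives 8 facets — a wedge (ramp): 28.6 × 18.1 mm base, rising to 6.2 mm along the y=0 edge and sloping linearly to z=0 at y=18.1.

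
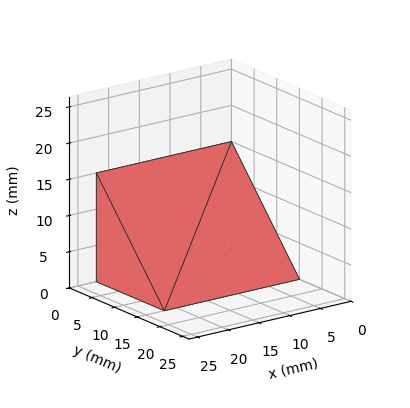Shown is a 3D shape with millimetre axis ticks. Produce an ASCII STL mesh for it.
Reading the render: the shape is a wedge (ramp): 22 × 15 mm base, rising to 15 mm along the y=0 edge and sloping linearly to z=0 at y=15 (dimensions read to the nearest mm from the axis ticks). For the STL, each face is triangulated and given an outward normal.

solid part
  facet normal 0.0000 0.0000 -1.0000
    outer loop
      vertex 22.0 15.0 0.0
      vertex 22.0 0.0 0.0
      vertex 0.0 0.0 0.0
    endloop
  endfacet
  facet normal 0.0000 0.0000 -1.0000
    outer loop
      vertex 0.0 15.0 0.0
      vertex 22.0 15.0 0.0
      vertex 0.0 0.0 0.0
    endloop
  endfacet
  facet normal 0.0000 -1.0000 0.0000
    outer loop
      vertex 0.0 0.0 0.0
      vertex 22.0 0.0 0.0
      vertex 22.0 0.0 15.0
    endloop
  endfacet
  facet normal 0.0000 -1.0000 0.0000
    outer loop
      vertex 0.0 0.0 0.0
      vertex 22.0 0.0 15.0
      vertex 0.0 0.0 15.0
    endloop
  endfacet
  facet normal 0.0000 0.7071 0.7071
    outer loop
      vertex 0.0 0.0 15.0
      vertex 22.0 0.0 15.0
      vertex 22.0 15.0 0.0
    endloop
  endfacet
  facet normal 0.0000 0.7071 0.7071
    outer loop
      vertex 0.0 0.0 15.0
      vertex 22.0 15.0 0.0
      vertex 0.0 15.0 0.0
    endloop
  endfacet
  facet normal -1.0000 0.0000 0.0000
    outer loop
      vertex 0.0 0.0 15.0
      vertex 0.0 15.0 0.0
      vertex 0.0 0.0 0.0
    endloop
  endfacet
  facet normal 1.0000 0.0000 0.0000
    outer loop
      vertex 22.0 0.0 0.0
      vertex 22.0 15.0 0.0
      vertex 22.0 0.0 15.0
    endloop
  endfacet
endsolid part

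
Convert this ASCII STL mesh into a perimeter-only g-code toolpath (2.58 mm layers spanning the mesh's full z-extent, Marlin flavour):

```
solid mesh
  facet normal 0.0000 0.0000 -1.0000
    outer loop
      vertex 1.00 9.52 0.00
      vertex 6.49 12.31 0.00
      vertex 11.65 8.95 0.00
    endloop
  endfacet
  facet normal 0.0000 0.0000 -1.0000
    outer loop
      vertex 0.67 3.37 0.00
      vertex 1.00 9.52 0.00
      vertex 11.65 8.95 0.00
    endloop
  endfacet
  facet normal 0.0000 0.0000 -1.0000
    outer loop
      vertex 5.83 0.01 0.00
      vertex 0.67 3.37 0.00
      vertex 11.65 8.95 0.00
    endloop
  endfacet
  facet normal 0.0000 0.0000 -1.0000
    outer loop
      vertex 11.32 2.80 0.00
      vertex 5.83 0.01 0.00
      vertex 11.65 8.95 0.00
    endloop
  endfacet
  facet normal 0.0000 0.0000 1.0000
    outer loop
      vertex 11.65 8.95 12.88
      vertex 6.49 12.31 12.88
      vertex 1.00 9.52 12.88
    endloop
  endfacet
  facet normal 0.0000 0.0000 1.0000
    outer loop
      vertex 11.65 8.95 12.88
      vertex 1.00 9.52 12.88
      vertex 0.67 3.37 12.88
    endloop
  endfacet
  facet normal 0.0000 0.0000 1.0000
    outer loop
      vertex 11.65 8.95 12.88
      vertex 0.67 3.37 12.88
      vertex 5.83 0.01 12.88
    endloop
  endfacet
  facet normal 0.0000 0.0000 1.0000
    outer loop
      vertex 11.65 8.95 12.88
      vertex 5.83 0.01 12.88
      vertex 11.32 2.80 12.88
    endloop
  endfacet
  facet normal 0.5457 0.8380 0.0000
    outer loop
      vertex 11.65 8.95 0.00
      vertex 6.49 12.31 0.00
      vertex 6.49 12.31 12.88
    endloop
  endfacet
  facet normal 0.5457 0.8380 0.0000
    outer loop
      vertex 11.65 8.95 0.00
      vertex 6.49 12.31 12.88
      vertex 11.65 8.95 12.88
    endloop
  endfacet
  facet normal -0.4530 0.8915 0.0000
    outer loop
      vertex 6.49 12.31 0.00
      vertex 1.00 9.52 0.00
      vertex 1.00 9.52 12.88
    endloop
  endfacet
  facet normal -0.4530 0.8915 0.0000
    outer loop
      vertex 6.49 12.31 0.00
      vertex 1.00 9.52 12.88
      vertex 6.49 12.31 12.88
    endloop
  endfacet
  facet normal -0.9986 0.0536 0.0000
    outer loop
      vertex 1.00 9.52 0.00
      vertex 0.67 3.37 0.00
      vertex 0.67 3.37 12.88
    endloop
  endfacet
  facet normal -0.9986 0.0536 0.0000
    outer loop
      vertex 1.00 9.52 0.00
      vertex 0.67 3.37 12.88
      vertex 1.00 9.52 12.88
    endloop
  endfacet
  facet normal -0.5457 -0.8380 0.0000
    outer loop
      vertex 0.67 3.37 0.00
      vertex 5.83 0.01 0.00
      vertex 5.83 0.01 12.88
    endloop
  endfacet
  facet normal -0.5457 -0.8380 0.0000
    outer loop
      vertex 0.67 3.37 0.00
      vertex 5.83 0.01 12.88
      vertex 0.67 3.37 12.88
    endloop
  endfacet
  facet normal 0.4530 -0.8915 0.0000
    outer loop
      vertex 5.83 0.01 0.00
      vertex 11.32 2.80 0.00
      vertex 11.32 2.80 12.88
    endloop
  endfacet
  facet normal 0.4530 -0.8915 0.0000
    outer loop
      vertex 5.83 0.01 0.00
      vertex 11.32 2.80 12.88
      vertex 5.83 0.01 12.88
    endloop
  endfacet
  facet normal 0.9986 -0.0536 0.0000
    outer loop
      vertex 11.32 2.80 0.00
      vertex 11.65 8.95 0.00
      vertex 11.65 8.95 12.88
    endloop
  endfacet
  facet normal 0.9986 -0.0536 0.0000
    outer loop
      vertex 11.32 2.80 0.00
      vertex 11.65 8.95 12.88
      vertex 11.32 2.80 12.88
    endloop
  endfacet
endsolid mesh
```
; perimeter-only toolpath
G21 ; units = mm
G90 ; absolute positioning
G28 ; home
; layer 1
G0 Z2.58
G0 X11.65 Y8.95
G1 X6.49 Y12.31
G1 X1.00 Y9.52
G1 X0.67 Y3.37
G1 X5.83 Y0.01
G1 X11.32 Y2.80
G1 X11.65 Y8.95
; layer 2
G0 Z5.15
G0 X11.65 Y8.95
G1 X6.49 Y12.31
G1 X1.00 Y9.52
G1 X0.67 Y3.37
G1 X5.83 Y0.01
G1 X11.32 Y2.80
G1 X11.65 Y8.95
; layer 3
G0 Z7.73
G0 X11.65 Y8.95
G1 X6.49 Y12.31
G1 X1.00 Y9.52
G1 X0.67 Y3.37
G1 X5.83 Y0.01
G1 X11.32 Y2.80
G1 X11.65 Y8.95
; layer 4
G0 Z10.30
G0 X11.65 Y8.95
G1 X6.49 Y12.31
G1 X1.00 Y9.52
G1 X0.67 Y3.37
G1 X5.83 Y0.01
G1 X11.32 Y2.80
G1 X11.65 Y8.95
; layer 5
G0 Z12.88
G0 X11.65 Y8.95
G1 X6.49 Y12.31
G1 X1.00 Y9.52
G1 X0.67 Y3.37
G1 X5.83 Y0.01
G1 X11.32 Y2.80
G1 X11.65 Y8.95
M2 ; end

The solid is a regular 6-sided prism (a cylinder approximated with 6 flat sides), circumscribed radius ≈ 6.16 mm, height ≈ 12.9 mm. Slicing at Δz = 2.58 mm — 5 equal slices spanning the solid's height, so layer i sits at z = i·h/5 — gives 5 non-empty perimeters. Each is a 6-segment closed polygon; G0 lifts to the layer z and rapids to the start vertex, then G1 traces the edges.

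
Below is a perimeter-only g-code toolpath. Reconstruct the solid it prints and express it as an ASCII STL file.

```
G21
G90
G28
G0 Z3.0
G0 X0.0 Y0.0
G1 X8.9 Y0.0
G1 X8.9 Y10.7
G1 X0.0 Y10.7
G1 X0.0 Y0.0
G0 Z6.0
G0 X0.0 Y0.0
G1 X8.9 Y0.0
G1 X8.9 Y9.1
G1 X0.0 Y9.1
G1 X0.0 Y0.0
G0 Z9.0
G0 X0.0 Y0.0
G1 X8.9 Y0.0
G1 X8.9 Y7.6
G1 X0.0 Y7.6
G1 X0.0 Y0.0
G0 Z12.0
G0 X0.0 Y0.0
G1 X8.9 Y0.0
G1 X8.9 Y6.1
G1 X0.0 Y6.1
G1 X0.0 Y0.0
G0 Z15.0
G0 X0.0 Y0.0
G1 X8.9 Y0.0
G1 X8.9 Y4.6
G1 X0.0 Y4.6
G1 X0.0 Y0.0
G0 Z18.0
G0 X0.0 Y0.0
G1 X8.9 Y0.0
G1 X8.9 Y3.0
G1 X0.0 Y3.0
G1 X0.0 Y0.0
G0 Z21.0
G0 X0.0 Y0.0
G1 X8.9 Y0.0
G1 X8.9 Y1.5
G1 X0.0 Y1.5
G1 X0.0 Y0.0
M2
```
solid part
  facet normal 0.0000 0.0000 -1.0000
    outer loop
      vertex 8.9 12.2 0.0
      vertex 8.9 0.0 0.0
      vertex 0.0 0.0 0.0
    endloop
  endfacet
  facet normal 0.0000 0.0000 -1.0000
    outer loop
      vertex 0.0 12.2 0.0
      vertex 8.9 12.2 0.0
      vertex 0.0 0.0 0.0
    endloop
  endfacet
  facet normal 0.0000 -1.0000 0.0000
    outer loop
      vertex 0.0 0.0 0.0
      vertex 8.9 0.0 0.0
      vertex 8.9 0.0 24.0
    endloop
  endfacet
  facet normal 0.0000 -1.0000 0.0000
    outer loop
      vertex 0.0 0.0 0.0
      vertex 8.9 0.0 24.0
      vertex 0.0 0.0 24.0
    endloop
  endfacet
  facet normal 0.0000 0.8914 0.4531
    outer loop
      vertex 0.0 0.0 24.0
      vertex 8.9 0.0 24.0
      vertex 8.9 12.2 0.0
    endloop
  endfacet
  facet normal 0.0000 0.8914 0.4531
    outer loop
      vertex 0.0 0.0 24.0
      vertex 8.9 12.2 0.0
      vertex 0.0 12.2 0.0
    endloop
  endfacet
  facet normal -1.0000 0.0000 0.0000
    outer loop
      vertex 0.0 0.0 24.0
      vertex 0.0 12.2 0.0
      vertex 0.0 0.0 0.0
    endloop
  endfacet
  facet normal 1.0000 0.0000 0.0000
    outer loop
      vertex 8.9 0.0 0.0
      vertex 8.9 12.2 0.0
      vertex 8.9 0.0 24.0
    endloop
  endfacet
endsolid part

The G0 Z moves step by Δz≈3.0 mm. The G1 loops shrink linearly with z, so the solid tapers from its base footprint up to z≈24. Closing with a flat bottom cap and the tapered top and triangulating gives 8 facets — a wedge (ramp): 8.9 × 12.2 mm base, rising to 24 mm along the y=0 edge and sloping linearly to z=0 at y=12.2.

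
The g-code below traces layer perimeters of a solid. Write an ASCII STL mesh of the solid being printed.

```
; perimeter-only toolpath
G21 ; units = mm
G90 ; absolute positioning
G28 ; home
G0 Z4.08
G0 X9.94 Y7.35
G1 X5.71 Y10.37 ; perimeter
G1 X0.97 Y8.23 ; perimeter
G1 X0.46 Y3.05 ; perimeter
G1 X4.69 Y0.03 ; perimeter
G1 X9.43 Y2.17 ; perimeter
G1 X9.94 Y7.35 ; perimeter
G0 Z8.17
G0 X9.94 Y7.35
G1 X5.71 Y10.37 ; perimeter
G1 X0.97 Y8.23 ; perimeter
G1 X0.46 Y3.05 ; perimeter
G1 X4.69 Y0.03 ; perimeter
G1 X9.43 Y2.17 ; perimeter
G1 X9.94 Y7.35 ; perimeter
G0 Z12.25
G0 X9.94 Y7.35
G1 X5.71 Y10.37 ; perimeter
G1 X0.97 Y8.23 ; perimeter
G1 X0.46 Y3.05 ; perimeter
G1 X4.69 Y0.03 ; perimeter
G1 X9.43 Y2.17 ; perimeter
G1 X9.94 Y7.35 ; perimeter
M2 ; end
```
solid part
  facet normal 0.0000 0.0000 -1.0000
    outer loop
      vertex 0.97 8.23 0.00
      vertex 5.71 10.37 0.00
      vertex 9.94 7.35 0.00
    endloop
  endfacet
  facet normal 0.0000 0.0000 -1.0000
    outer loop
      vertex 0.46 3.05 0.00
      vertex 0.97 8.23 0.00
      vertex 9.94 7.35 0.00
    endloop
  endfacet
  facet normal 0.0000 0.0000 -1.0000
    outer loop
      vertex 4.69 0.03 0.00
      vertex 0.46 3.05 0.00
      vertex 9.94 7.35 0.00
    endloop
  endfacet
  facet normal 0.0000 0.0000 -1.0000
    outer loop
      vertex 9.43 2.17 0.00
      vertex 4.69 0.03 0.00
      vertex 9.94 7.35 0.00
    endloop
  endfacet
  facet normal 0.0000 0.0000 1.0000
    outer loop
      vertex 9.94 7.35 12.25
      vertex 5.71 10.37 12.25
      vertex 0.97 8.23 12.25
    endloop
  endfacet
  facet normal 0.0000 0.0000 1.0000
    outer loop
      vertex 9.94 7.35 12.25
      vertex 0.97 8.23 12.25
      vertex 0.46 3.05 12.25
    endloop
  endfacet
  facet normal 0.0000 0.0000 1.0000
    outer loop
      vertex 9.94 7.35 12.25
      vertex 0.46 3.05 12.25
      vertex 4.69 0.03 12.25
    endloop
  endfacet
  facet normal 0.0000 0.0000 1.0000
    outer loop
      vertex 9.94 7.35 12.25
      vertex 4.69 0.03 12.25
      vertex 9.43 2.17 12.25
    endloop
  endfacet
  facet normal 0.5811 0.8139 0.0000
    outer loop
      vertex 9.94 7.35 0.00
      vertex 5.71 10.37 0.00
      vertex 5.71 10.37 12.25
    endloop
  endfacet
  facet normal 0.5811 0.8139 0.0000
    outer loop
      vertex 9.94 7.35 0.00
      vertex 5.71 10.37 12.25
      vertex 9.94 7.35 12.25
    endloop
  endfacet
  facet normal -0.4115 0.9114 0.0000
    outer loop
      vertex 5.71 10.37 0.00
      vertex 0.97 8.23 0.00
      vertex 0.97 8.23 12.25
    endloop
  endfacet
  facet normal -0.4115 0.9114 0.0000
    outer loop
      vertex 5.71 10.37 0.00
      vertex 0.97 8.23 12.25
      vertex 5.71 10.37 12.25
    endloop
  endfacet
  facet normal -0.9952 0.0980 0.0000
    outer loop
      vertex 0.97 8.23 0.00
      vertex 0.46 3.05 0.00
      vertex 0.46 3.05 12.25
    endloop
  endfacet
  facet normal -0.9952 0.0980 0.0000
    outer loop
      vertex 0.97 8.23 0.00
      vertex 0.46 3.05 12.25
      vertex 0.97 8.23 12.25
    endloop
  endfacet
  facet normal -0.5811 -0.8139 0.0000
    outer loop
      vertex 0.46 3.05 0.00
      vertex 4.69 0.03 0.00
      vertex 4.69 0.03 12.25
    endloop
  endfacet
  facet normal -0.5811 -0.8139 0.0000
    outer loop
      vertex 0.46 3.05 0.00
      vertex 4.69 0.03 12.25
      vertex 0.46 3.05 12.25
    endloop
  endfacet
  facet normal 0.4115 -0.9114 0.0000
    outer loop
      vertex 4.69 0.03 0.00
      vertex 9.43 2.17 0.00
      vertex 9.43 2.17 12.25
    endloop
  endfacet
  facet normal 0.4115 -0.9114 0.0000
    outer loop
      vertex 4.69 0.03 0.00
      vertex 9.43 2.17 12.25
      vertex 4.69 0.03 12.25
    endloop
  endfacet
  facet normal 0.9952 -0.0980 0.0000
    outer loop
      vertex 9.43 2.17 0.00
      vertex 9.94 7.35 0.00
      vertex 9.94 7.35 12.25
    endloop
  endfacet
  facet normal 0.9952 -0.0980 0.0000
    outer loop
      vertex 9.43 2.17 0.00
      vertex 9.94 7.35 12.25
      vertex 9.43 2.17 12.25
    endloop
  endfacet
endsolid part

The G0 Z moves step by Δz≈4.08 mm. Every layer's G1 loop is the same polygon, so the solid is a straight extrusion of it from z=0 to z≈12.2. Closing with flat bottom and top caps and triangulating gives 20 facets — a regular 6-sided prism (a cylinder approximated with 6 flat sides), circumscribed radius ≈ 5.2 mm, height ≈ 12.2 mm.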